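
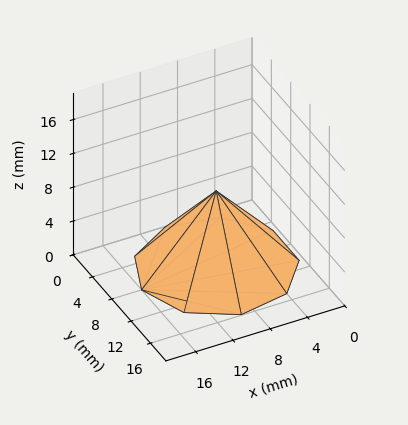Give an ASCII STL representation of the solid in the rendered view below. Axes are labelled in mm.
Reading the render: the shape is a regular 9-sided pyramid, base circumscribed radius ≈ 8 mm, apex at z ≈ 9 mm (dimensions read to the nearest mm from the axis ticks). For the STL, each face is triangulated and given an outward normal.

solid part
  facet normal 0.0000 0.0000 -1.0000
    outer loop
      vertex 9.4 15.9 0.0
      vertex 14.1 13.1 0.0
      vertex 16.0 8.0 0.0
    endloop
  endfacet
  facet normal 0.0000 0.0000 -1.0000
    outer loop
      vertex 4.0 14.9 0.0
      vertex 9.4 15.9 0.0
      vertex 16.0 8.0 0.0
    endloop
  endfacet
  facet normal 0.0000 0.0000 -1.0000
    outer loop
      vertex 0.5 10.7 0.0
      vertex 4.0 14.9 0.0
      vertex 16.0 8.0 0.0
    endloop
  endfacet
  facet normal 0.0000 0.0000 -1.0000
    outer loop
      vertex 0.5 5.3 0.0
      vertex 0.5 10.7 0.0
      vertex 16.0 8.0 0.0
    endloop
  endfacet
  facet normal 0.0000 0.0000 -1.0000
    outer loop
      vertex 4.0 1.1 0.0
      vertex 0.5 5.3 0.0
      vertex 16.0 8.0 0.0
    endloop
  endfacet
  facet normal 0.0000 0.0000 -1.0000
    outer loop
      vertex 9.4 0.1 0.0
      vertex 4.0 1.1 0.0
      vertex 16.0 8.0 0.0
    endloop
  endfacet
  facet normal 0.0000 0.0000 -1.0000
    outer loop
      vertex 14.1 2.9 0.0
      vertex 9.4 0.1 0.0
      vertex 16.0 8.0 0.0
    endloop
  endfacet
  facet normal 0.7200 0.2682 0.6400
    outer loop
      vertex 16.0 8.0 0.0
      vertex 14.1 13.1 0.0
      vertex 8.0 8.0 9.0
    endloop
  endfacet
  facet normal 0.3931 0.6599 0.6404
    outer loop
      vertex 14.1 13.1 0.0
      vertex 9.4 15.9 0.0
      vertex 8.0 8.0 9.0
    endloop
  endfacet
  facet normal -0.1398 0.7548 0.6408
    outer loop
      vertex 9.4 15.9 0.0
      vertex 4.0 14.9 0.0
      vertex 8.0 8.0 9.0
    endloop
  endfacet
  facet normal -0.5905 0.4921 0.6397
    outer loop
      vertex 4.0 14.9 0.0
      vertex 0.5 10.7 0.0
      vertex 8.0 8.0 9.0
    endloop
  endfacet
  facet normal -0.7682 0.0000 0.6402
    outer loop
      vertex 0.5 10.7 0.0
      vertex 0.5 5.3 0.0
      vertex 8.0 8.0 9.0
    endloop
  endfacet
  facet normal -0.5905 -0.4921 0.6397
    outer loop
      vertex 0.5 5.3 0.0
      vertex 4.0 1.1 0.0
      vertex 8.0 8.0 9.0
    endloop
  endfacet
  facet normal -0.1398 -0.7548 0.6408
    outer loop
      vertex 4.0 1.1 0.0
      vertex 9.4 0.1 0.0
      vertex 8.0 8.0 9.0
    endloop
  endfacet
  facet normal 0.3931 -0.6599 0.6404
    outer loop
      vertex 9.4 0.1 0.0
      vertex 14.1 2.9 0.0
      vertex 8.0 8.0 9.0
    endloop
  endfacet
  facet normal 0.7200 -0.2682 0.6400
    outer loop
      vertex 14.1 2.9 0.0
      vertex 16.0 8.0 0.0
      vertex 8.0 8.0 9.0
    endloop
  endfacet
endsolid part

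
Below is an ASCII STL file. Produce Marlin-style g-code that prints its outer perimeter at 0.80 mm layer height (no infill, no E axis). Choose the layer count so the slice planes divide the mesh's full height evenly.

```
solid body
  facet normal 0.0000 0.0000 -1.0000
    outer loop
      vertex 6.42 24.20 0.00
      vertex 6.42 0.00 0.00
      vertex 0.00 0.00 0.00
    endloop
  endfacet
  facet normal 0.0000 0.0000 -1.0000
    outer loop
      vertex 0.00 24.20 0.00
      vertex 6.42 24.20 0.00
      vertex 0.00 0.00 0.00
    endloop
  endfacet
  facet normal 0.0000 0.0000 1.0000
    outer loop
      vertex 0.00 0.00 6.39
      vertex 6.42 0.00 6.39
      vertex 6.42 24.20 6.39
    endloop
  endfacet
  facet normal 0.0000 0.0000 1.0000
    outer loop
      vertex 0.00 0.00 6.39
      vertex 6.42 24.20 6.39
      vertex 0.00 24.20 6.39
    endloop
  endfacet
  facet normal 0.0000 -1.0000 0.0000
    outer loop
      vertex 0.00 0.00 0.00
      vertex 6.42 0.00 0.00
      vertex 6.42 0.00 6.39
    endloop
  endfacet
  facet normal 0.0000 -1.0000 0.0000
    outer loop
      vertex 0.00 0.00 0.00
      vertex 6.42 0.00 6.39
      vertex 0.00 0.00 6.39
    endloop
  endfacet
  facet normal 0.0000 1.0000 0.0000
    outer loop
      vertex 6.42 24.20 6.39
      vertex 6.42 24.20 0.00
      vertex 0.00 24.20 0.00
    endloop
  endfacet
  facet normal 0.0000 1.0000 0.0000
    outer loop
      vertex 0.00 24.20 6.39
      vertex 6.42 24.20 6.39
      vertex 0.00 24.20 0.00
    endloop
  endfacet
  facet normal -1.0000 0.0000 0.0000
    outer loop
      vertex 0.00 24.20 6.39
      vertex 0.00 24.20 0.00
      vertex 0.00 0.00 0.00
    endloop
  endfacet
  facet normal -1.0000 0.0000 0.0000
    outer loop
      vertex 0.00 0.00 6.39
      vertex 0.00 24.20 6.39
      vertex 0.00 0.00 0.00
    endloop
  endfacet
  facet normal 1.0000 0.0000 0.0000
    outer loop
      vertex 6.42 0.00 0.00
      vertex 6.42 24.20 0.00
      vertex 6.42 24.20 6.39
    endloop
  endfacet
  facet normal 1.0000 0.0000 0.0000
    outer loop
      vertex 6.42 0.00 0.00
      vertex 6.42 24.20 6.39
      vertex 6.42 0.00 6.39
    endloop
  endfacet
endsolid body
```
; perimeter-only toolpath
G21 ; units = mm
G90 ; absolute positioning
G28 ; home
; layer 1
G0 Z0.80
G0 X0.00 Y0.00
G1 X6.42 Y0.00
G1 X6.42 Y24.20
G1 X0.00 Y24.20
G1 X0.00 Y0.00
; layer 2
G0 Z1.60
G0 X0.00 Y0.00
G1 X6.42 Y0.00
G1 X6.42 Y24.20
G1 X0.00 Y24.20
G1 X0.00 Y0.00
; layer 3
G0 Z2.40
G0 X0.00 Y0.00
G1 X6.42 Y0.00
G1 X6.42 Y24.20
G1 X0.00 Y24.20
G1 X0.00 Y0.00
; layer 4
G0 Z3.19
G0 X0.00 Y0.00
G1 X6.42 Y0.00
G1 X6.42 Y24.20
G1 X0.00 Y24.20
G1 X0.00 Y0.00
; layer 5
G0 Z3.99
G0 X0.00 Y0.00
G1 X6.42 Y0.00
G1 X6.42 Y24.20
G1 X0.00 Y24.20
G1 X0.00 Y0.00
; layer 6
G0 Z4.79
G0 X0.00 Y0.00
G1 X6.42 Y0.00
G1 X6.42 Y24.20
G1 X0.00 Y24.20
G1 X0.00 Y0.00
; layer 7
G0 Z5.59
G0 X0.00 Y0.00
G1 X6.42 Y0.00
G1 X6.42 Y24.20
G1 X0.00 Y24.20
G1 X0.00 Y0.00
; layer 8
G0 Z6.39
G0 X0.00 Y0.00
G1 X6.42 Y0.00
G1 X6.42 Y24.20
G1 X0.00 Y24.20
G1 X0.00 Y0.00
M2 ; end

The solid is a rectangular box, roughly 6.42 × 24.2 mm footprint and 6.39 mm tall. Slicing at Δz = 0.80 mm — 8 equal slices spanning the solid's height, so layer i sits at z = i·h/8 — gives 8 non-empty perimeters. Each is a 4-segment closed polygon; G0 lifts to the layer z and rapids to the start vertex, then G1 traces the edges.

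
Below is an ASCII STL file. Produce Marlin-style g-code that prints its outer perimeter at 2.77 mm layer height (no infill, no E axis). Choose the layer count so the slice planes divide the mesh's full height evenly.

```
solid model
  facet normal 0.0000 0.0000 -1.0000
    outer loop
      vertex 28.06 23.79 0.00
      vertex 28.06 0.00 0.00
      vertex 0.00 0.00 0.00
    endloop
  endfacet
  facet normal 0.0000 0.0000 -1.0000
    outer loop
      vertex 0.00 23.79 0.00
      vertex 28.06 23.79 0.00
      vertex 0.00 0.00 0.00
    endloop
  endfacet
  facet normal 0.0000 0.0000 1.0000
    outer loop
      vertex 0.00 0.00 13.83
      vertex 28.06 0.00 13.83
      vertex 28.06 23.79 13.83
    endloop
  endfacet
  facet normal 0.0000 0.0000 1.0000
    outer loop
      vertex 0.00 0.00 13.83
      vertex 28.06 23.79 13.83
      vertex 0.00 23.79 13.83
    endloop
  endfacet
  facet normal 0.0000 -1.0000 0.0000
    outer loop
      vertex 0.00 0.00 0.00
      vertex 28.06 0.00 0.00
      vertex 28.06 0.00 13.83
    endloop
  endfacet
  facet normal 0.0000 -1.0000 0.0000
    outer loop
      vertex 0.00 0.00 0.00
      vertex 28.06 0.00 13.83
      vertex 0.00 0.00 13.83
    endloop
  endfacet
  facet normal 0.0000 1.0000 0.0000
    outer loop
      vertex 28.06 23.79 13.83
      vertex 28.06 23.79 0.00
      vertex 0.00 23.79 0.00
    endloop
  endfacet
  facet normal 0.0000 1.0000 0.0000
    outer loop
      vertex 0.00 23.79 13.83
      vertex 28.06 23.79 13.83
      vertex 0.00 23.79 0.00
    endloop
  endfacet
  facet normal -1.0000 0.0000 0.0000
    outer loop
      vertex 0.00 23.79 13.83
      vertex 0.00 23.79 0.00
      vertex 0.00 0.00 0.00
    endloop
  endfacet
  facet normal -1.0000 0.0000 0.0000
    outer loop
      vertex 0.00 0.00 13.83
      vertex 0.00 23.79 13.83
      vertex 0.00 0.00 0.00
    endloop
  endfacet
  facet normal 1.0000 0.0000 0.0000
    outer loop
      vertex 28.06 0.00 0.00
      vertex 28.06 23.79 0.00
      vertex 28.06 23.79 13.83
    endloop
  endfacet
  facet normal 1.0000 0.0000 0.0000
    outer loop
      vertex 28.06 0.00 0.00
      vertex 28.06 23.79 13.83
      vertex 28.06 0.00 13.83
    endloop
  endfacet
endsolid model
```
; perimeter-only toolpath
G21 ; units = mm
G90 ; absolute positioning
G28 ; home
; layer 1
G0 Z2.77
G0 X0.00 Y0.00
G1 X28.06 Y0.00
G1 X28.06 Y23.79
G1 X0.00 Y23.79
G1 X0.00 Y0.00
; layer 2
G0 Z5.53
G0 X0.00 Y0.00
G1 X28.06 Y0.00
G1 X28.06 Y23.79
G1 X0.00 Y23.79
G1 X0.00 Y0.00
; layer 3
G0 Z8.30
G0 X0.00 Y0.00
G1 X28.06 Y0.00
G1 X28.06 Y23.79
G1 X0.00 Y23.79
G1 X0.00 Y0.00
; layer 4
G0 Z11.06
G0 X0.00 Y0.00
G1 X28.06 Y0.00
G1 X28.06 Y23.79
G1 X0.00 Y23.79
G1 X0.00 Y0.00
; layer 5
G0 Z13.83
G0 X0.00 Y0.00
G1 X28.06 Y0.00
G1 X28.06 Y23.79
G1 X0.00 Y23.79
G1 X0.00 Y0.00
M2 ; end

The solid is a rectangular box, roughly 28.1 × 23.8 mm footprint and 13.8 mm tall. Slicing at Δz = 2.77 mm — 5 equal slices spanning the solid's height, so layer i sits at z = i·h/5 — gives 5 non-empty perimeters. Each is a 4-segment closed polygon; G0 lifts to the layer z and rapids to the start vertex, then G1 traces the edges.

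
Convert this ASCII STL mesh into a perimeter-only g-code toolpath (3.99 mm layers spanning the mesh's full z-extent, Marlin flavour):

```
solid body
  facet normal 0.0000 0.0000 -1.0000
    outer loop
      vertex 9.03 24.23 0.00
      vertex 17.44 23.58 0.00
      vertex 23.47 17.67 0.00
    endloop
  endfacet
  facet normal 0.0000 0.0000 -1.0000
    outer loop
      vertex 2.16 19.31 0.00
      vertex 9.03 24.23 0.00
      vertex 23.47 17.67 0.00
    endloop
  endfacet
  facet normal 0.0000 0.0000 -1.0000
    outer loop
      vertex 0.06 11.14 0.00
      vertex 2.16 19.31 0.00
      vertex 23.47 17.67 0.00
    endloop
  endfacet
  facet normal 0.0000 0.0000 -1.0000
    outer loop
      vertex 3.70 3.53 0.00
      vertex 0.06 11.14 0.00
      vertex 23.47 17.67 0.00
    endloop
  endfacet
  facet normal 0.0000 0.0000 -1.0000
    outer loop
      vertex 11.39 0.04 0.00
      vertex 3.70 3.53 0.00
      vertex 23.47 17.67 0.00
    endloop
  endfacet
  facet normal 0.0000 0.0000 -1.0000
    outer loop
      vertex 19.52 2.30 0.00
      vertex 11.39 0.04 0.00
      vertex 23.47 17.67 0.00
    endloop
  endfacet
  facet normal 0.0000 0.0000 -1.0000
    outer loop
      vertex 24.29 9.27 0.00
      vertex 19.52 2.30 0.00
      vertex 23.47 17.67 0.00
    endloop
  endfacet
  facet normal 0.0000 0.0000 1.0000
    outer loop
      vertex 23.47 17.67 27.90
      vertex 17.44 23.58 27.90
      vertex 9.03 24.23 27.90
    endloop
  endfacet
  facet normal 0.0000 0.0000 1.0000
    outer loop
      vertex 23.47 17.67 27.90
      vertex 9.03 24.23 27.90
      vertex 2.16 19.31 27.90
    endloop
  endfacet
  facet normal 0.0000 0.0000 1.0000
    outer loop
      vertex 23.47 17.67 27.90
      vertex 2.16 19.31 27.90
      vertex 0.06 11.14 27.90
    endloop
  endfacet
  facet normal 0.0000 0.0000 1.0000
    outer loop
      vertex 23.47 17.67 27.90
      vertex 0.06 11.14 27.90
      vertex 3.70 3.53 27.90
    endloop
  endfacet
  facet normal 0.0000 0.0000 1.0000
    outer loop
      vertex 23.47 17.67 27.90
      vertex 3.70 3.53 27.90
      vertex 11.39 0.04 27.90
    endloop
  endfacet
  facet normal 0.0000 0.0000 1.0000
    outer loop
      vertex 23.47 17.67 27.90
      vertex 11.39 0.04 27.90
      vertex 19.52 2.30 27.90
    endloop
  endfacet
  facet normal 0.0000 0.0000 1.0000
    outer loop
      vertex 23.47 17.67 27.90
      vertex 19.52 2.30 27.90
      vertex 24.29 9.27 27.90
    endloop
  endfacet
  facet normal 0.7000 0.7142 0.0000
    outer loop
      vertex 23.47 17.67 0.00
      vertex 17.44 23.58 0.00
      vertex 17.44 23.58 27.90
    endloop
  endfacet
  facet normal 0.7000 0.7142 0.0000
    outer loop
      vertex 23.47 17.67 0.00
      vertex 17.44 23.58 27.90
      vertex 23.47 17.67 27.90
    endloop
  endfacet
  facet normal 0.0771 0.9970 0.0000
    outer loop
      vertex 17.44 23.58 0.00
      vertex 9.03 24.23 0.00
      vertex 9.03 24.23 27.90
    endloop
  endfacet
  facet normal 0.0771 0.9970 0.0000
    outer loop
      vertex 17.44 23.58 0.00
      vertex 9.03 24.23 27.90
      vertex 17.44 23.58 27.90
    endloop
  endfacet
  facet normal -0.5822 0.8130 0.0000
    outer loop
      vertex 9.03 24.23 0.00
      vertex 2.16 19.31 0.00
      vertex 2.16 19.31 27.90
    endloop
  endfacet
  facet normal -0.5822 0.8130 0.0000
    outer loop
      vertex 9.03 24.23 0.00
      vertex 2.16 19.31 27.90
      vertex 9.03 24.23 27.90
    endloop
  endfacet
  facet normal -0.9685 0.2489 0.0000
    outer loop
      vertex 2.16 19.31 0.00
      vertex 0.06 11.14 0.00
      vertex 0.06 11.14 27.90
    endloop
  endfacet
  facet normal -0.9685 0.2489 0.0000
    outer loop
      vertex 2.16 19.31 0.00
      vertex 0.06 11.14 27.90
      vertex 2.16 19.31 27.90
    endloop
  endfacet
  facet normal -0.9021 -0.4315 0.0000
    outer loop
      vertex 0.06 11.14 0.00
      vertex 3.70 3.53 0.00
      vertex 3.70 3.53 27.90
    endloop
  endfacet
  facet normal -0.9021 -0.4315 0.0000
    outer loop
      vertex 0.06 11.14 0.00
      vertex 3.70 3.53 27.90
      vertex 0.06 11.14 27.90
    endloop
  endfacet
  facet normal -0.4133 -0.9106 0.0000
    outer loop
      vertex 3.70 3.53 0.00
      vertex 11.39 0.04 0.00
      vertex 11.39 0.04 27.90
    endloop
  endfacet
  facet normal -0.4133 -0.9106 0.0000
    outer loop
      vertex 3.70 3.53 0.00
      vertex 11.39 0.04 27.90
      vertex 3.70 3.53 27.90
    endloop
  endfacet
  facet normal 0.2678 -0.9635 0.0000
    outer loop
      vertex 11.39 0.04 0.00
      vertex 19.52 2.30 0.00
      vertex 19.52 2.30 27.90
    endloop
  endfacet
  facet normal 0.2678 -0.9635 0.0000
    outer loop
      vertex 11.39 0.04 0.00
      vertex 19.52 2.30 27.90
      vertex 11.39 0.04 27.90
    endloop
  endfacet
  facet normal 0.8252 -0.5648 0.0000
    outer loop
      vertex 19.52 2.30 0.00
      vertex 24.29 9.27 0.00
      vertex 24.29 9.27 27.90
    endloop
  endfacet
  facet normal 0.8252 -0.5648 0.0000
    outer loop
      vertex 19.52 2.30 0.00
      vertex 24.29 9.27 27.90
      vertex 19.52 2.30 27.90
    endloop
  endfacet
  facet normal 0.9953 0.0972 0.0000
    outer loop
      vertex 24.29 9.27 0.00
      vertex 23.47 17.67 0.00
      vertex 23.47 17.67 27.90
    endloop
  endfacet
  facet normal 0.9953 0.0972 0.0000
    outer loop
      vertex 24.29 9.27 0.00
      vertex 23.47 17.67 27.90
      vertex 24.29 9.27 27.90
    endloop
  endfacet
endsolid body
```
; perimeter-only toolpath
G21 ; units = mm
G90 ; absolute positioning
G28 ; home
; layer 1
G0 Z3.99
G0 X23.47 Y17.67
G1 X17.44 Y23.58
G1 X9.03 Y24.23
G1 X2.16 Y19.31
G1 X0.06 Y11.14
G1 X3.70 Y3.53
G1 X11.39 Y0.04
G1 X19.52 Y2.30
G1 X24.29 Y9.27
G1 X23.47 Y17.67
; layer 2
G0 Z7.97
G0 X23.47 Y17.67
G1 X17.44 Y23.58
G1 X9.03 Y24.23
G1 X2.16 Y19.31
G1 X0.06 Y11.14
G1 X3.70 Y3.53
G1 X11.39 Y0.04
G1 X19.52 Y2.30
G1 X24.29 Y9.27
G1 X23.47 Y17.67
; layer 3
G0 Z11.96
G0 X23.47 Y17.67
G1 X17.44 Y23.58
G1 X9.03 Y24.23
G1 X2.16 Y19.31
G1 X0.06 Y11.14
G1 X3.70 Y3.53
G1 X11.39 Y0.04
G1 X19.52 Y2.30
G1 X24.29 Y9.27
G1 X23.47 Y17.67
; layer 4
G0 Z15.94
G0 X23.47 Y17.67
G1 X17.44 Y23.58
G1 X9.03 Y24.23
G1 X2.16 Y19.31
G1 X0.06 Y11.14
G1 X3.70 Y3.53
G1 X11.39 Y0.04
G1 X19.52 Y2.30
G1 X24.29 Y9.27
G1 X23.47 Y17.67
; layer 5
G0 Z19.93
G0 X23.47 Y17.67
G1 X17.44 Y23.58
G1 X9.03 Y24.23
G1 X2.16 Y19.31
G1 X0.06 Y11.14
G1 X3.70 Y3.53
G1 X11.39 Y0.04
G1 X19.52 Y2.30
G1 X24.29 Y9.27
G1 X23.47 Y17.67
; layer 6
G0 Z23.91
G0 X23.47 Y17.67
G1 X17.44 Y23.58
G1 X9.03 Y24.23
G1 X2.16 Y19.31
G1 X0.06 Y11.14
G1 X3.70 Y3.53
G1 X11.39 Y0.04
G1 X19.52 Y2.30
G1 X24.29 Y9.27
G1 X23.47 Y17.67
; layer 7
G0 Z27.90
G0 X23.47 Y17.67
G1 X17.44 Y23.58
G1 X9.03 Y24.23
G1 X2.16 Y19.31
G1 X0.06 Y11.14
G1 X3.70 Y3.53
G1 X11.39 Y0.04
G1 X19.52 Y2.30
G1 X24.29 Y9.27
G1 X23.47 Y17.67
M2 ; end

The solid is a regular 9-sided prism (a cylinder approximated with 9 flat sides), circumscribed radius ≈ 12.3 mm, height ≈ 27.9 mm. Slicing at Δz = 3.99 mm — 7 equal slices spanning the solid's height, so layer i sits at z = i·h/7 — gives 7 non-empty perimeters. Each is a 9-segment closed polygon; G0 lifts to the layer z and rapids to the start vertex, then G1 traces the edges.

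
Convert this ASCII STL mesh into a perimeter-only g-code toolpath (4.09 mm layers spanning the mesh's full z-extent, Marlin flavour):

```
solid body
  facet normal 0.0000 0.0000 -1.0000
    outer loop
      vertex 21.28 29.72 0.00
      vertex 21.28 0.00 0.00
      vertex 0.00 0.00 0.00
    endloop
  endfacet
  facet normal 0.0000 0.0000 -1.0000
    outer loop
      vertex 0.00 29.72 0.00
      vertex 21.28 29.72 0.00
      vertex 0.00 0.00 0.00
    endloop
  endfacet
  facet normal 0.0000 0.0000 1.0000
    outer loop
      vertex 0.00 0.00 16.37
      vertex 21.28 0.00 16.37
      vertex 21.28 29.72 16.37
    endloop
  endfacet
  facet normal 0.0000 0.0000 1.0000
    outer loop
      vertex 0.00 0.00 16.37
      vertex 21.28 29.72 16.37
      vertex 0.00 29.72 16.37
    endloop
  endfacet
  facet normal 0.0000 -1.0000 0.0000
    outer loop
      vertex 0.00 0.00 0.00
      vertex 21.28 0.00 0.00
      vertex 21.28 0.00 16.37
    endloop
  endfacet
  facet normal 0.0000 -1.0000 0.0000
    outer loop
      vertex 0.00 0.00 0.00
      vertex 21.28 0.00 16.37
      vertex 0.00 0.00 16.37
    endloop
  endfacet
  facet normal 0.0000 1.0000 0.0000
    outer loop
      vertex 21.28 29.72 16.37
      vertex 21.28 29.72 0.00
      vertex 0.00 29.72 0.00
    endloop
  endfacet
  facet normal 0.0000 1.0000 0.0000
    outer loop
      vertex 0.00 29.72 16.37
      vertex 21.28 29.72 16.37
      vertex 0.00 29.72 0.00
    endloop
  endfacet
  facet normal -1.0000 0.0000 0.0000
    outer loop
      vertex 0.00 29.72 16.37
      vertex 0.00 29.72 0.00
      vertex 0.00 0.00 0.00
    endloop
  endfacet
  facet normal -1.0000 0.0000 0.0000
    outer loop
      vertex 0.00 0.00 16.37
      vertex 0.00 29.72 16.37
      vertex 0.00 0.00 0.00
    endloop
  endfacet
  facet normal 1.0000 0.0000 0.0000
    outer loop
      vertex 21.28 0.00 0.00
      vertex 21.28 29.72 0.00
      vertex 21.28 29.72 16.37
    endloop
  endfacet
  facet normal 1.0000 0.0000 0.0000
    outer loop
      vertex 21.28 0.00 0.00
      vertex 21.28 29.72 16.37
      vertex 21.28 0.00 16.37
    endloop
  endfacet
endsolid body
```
; perimeter-only toolpath
G21 ; units = mm
G90 ; absolute positioning
G28 ; home
; layer 1
G0 Z4.09
G0 X0.00 Y0.00
G1 X21.28 Y0.00
G1 X21.28 Y29.72
G1 X0.00 Y29.72
G1 X0.00 Y0.00
; layer 2
G0 Z8.19
G0 X0.00 Y0.00
G1 X21.28 Y0.00
G1 X21.28 Y29.72
G1 X0.00 Y29.72
G1 X0.00 Y0.00
; layer 3
G0 Z12.28
G0 X0.00 Y0.00
G1 X21.28 Y0.00
G1 X21.28 Y29.72
G1 X0.00 Y29.72
G1 X0.00 Y0.00
; layer 4
G0 Z16.37
G0 X0.00 Y0.00
G1 X21.28 Y0.00
G1 X21.28 Y29.72
G1 X0.00 Y29.72
G1 X0.00 Y0.00
M2 ; end

The solid is a rectangular box, roughly 21.3 × 29.7 mm footprint and 16.4 mm tall. Slicing at Δz = 4.09 mm — 4 equal slices spanning the solid's height, so layer i sits at z = i·h/4 — gives 4 non-empty perimeters. Each is a 4-segment closed polygon; G0 lifts to the layer z and rapids to the start vertex, then G1 traces the edges.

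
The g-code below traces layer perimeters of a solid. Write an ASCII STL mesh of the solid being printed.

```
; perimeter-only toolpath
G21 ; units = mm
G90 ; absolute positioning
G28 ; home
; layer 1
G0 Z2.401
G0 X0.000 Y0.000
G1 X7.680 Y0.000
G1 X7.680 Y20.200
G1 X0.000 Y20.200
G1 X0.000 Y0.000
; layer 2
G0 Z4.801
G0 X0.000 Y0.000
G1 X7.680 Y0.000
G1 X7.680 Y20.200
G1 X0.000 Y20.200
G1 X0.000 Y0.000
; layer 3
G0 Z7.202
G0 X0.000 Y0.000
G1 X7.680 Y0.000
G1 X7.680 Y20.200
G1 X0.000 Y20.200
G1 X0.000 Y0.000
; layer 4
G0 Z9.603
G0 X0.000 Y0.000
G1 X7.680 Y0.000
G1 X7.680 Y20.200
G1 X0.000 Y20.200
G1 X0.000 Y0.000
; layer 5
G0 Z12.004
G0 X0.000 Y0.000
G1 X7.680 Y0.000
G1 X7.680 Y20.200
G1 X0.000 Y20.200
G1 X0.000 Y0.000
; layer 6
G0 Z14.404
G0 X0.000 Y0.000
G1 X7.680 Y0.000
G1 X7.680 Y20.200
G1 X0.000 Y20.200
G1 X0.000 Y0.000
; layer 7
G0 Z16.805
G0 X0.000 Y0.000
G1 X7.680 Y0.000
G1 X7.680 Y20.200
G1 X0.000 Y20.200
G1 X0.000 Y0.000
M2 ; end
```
solid part
  facet normal 0.0000 0.0000 -1.0000
    outer loop
      vertex 7.680 20.200 0.000
      vertex 7.680 0.000 0.000
      vertex 0.000 0.000 0.000
    endloop
  endfacet
  facet normal 0.0000 0.0000 -1.0000
    outer loop
      vertex 0.000 20.200 0.000
      vertex 7.680 20.200 0.000
      vertex 0.000 0.000 0.000
    endloop
  endfacet
  facet normal 0.0000 0.0000 1.0000
    outer loop
      vertex 0.000 0.000 16.805
      vertex 7.680 0.000 16.805
      vertex 7.680 20.200 16.805
    endloop
  endfacet
  facet normal 0.0000 0.0000 1.0000
    outer loop
      vertex 0.000 0.000 16.805
      vertex 7.680 20.200 16.805
      vertex 0.000 20.200 16.805
    endloop
  endfacet
  facet normal 0.0000 -1.0000 0.0000
    outer loop
      vertex 0.000 0.000 0.000
      vertex 7.680 0.000 0.000
      vertex 7.680 0.000 16.805
    endloop
  endfacet
  facet normal 0.0000 -1.0000 0.0000
    outer loop
      vertex 0.000 0.000 0.000
      vertex 7.680 0.000 16.805
      vertex 0.000 0.000 16.805
    endloop
  endfacet
  facet normal 0.0000 1.0000 0.0000
    outer loop
      vertex 7.680 20.200 16.805
      vertex 7.680 20.200 0.000
      vertex 0.000 20.200 0.000
    endloop
  endfacet
  facet normal 0.0000 1.0000 0.0000
    outer loop
      vertex 0.000 20.200 16.805
      vertex 7.680 20.200 16.805
      vertex 0.000 20.200 0.000
    endloop
  endfacet
  facet normal -1.0000 0.0000 0.0000
    outer loop
      vertex 0.000 20.200 16.805
      vertex 0.000 20.200 0.000
      vertex 0.000 0.000 0.000
    endloop
  endfacet
  facet normal -1.0000 0.0000 0.0000
    outer loop
      vertex 0.000 0.000 16.805
      vertex 0.000 20.200 16.805
      vertex 0.000 0.000 0.000
    endloop
  endfacet
  facet normal 1.0000 0.0000 0.0000
    outer loop
      vertex 7.680 0.000 0.000
      vertex 7.680 20.200 0.000
      vertex 7.680 20.200 16.805
    endloop
  endfacet
  facet normal 1.0000 0.0000 0.0000
    outer loop
      vertex 7.680 0.000 0.000
      vertex 7.680 20.200 16.805
      vertex 7.680 0.000 16.805
    endloop
  endfacet
endsolid part

The G0 Z moves step by Δz≈2.401 mm. Every layer's G1 loop is the same polygon, so the solid is a straight extrusion of it from z=0 to z≈16.8. Closing with flat bottom and top caps and triangulating gives 12 facets — a rectangular box, roughly 7.68 × 20.2 mm footprint and 16.8 mm tall.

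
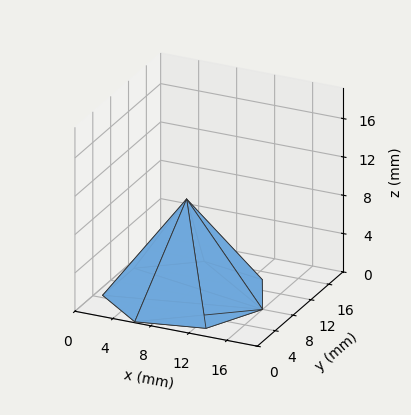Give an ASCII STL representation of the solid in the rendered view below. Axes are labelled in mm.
Reading the render: the shape is a regular 7-sided pyramid, base circumscribed radius ≈ 8 mm, apex at z ≈ 10 mm (dimensions read to the nearest mm from the axis ticks). For the STL, each face is triangulated and given an outward normal.

solid part
  facet normal 0.0000 0.0000 -1.0000
    outer loop
      vertex 6.2 15.8 0.0
      vertex 13.0 14.3 0.0
      vertex 16.0 8.0 0.0
    endloop
  endfacet
  facet normal 0.0000 0.0000 -1.0000
    outer loop
      vertex 0.8 11.5 0.0
      vertex 6.2 15.8 0.0
      vertex 16.0 8.0 0.0
    endloop
  endfacet
  facet normal 0.0000 0.0000 -1.0000
    outer loop
      vertex 0.8 4.5 0.0
      vertex 0.8 11.5 0.0
      vertex 16.0 8.0 0.0
    endloop
  endfacet
  facet normal 0.0000 0.0000 -1.0000
    outer loop
      vertex 6.2 0.2 0.0
      vertex 0.8 4.5 0.0
      vertex 16.0 8.0 0.0
    endloop
  endfacet
  facet normal 0.0000 0.0000 -1.0000
    outer loop
      vertex 13.0 1.7 0.0
      vertex 6.2 0.2 0.0
      vertex 16.0 8.0 0.0
    endloop
  endfacet
  facet normal 0.7319 0.3485 0.5855
    outer loop
      vertex 16.0 8.0 0.0
      vertex 13.0 14.3 0.0
      vertex 8.0 8.0 10.0
    endloop
  endfacet
  facet normal 0.1746 0.7914 0.5859
    outer loop
      vertex 13.0 14.3 0.0
      vertex 6.2 15.8 0.0
      vertex 8.0 8.0 10.0
    endloop
  endfacet
  facet normal -0.5050 0.6342 0.5855
    outer loop
      vertex 6.2 15.8 0.0
      vertex 0.8 11.5 0.0
      vertex 8.0 8.0 10.0
    endloop
  endfacet
  facet normal -0.8115 0.0000 0.5843
    outer loop
      vertex 0.8 11.5 0.0
      vertex 0.8 4.5 0.0
      vertex 8.0 8.0 10.0
    endloop
  endfacet
  facet normal -0.5050 -0.6342 0.5855
    outer loop
      vertex 0.8 4.5 0.0
      vertex 6.2 0.2 0.0
      vertex 8.0 8.0 10.0
    endloop
  endfacet
  facet normal 0.1746 -0.7914 0.5859
    outer loop
      vertex 6.2 0.2 0.0
      vertex 13.0 1.7 0.0
      vertex 8.0 8.0 10.0
    endloop
  endfacet
  facet normal 0.7319 -0.3485 0.5855
    outer loop
      vertex 13.0 1.7 0.0
      vertex 16.0 8.0 0.0
      vertex 8.0 8.0 10.0
    endloop
  endfacet
endsolid part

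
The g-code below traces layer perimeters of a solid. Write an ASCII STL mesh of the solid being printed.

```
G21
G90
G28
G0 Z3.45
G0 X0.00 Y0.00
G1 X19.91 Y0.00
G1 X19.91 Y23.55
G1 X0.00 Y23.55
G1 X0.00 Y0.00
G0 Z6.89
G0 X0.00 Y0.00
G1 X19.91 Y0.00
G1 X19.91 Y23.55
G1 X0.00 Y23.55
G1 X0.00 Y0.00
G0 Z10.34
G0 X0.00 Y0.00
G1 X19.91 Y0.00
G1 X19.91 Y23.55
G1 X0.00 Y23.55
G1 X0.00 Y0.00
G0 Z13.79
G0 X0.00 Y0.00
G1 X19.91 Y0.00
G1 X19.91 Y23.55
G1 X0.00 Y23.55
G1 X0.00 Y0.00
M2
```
solid part
  facet normal 0.0000 0.0000 -1.0000
    outer loop
      vertex 19.91 23.55 0.00
      vertex 19.91 0.00 0.00
      vertex 0.00 0.00 0.00
    endloop
  endfacet
  facet normal 0.0000 0.0000 -1.0000
    outer loop
      vertex 0.00 23.55 0.00
      vertex 19.91 23.55 0.00
      vertex 0.00 0.00 0.00
    endloop
  endfacet
  facet normal 0.0000 0.0000 1.0000
    outer loop
      vertex 0.00 0.00 13.79
      vertex 19.91 0.00 13.79
      vertex 19.91 23.55 13.79
    endloop
  endfacet
  facet normal 0.0000 0.0000 1.0000
    outer loop
      vertex 0.00 0.00 13.79
      vertex 19.91 23.55 13.79
      vertex 0.00 23.55 13.79
    endloop
  endfacet
  facet normal 0.0000 -1.0000 0.0000
    outer loop
      vertex 0.00 0.00 0.00
      vertex 19.91 0.00 0.00
      vertex 19.91 0.00 13.79
    endloop
  endfacet
  facet normal 0.0000 -1.0000 0.0000
    outer loop
      vertex 0.00 0.00 0.00
      vertex 19.91 0.00 13.79
      vertex 0.00 0.00 13.79
    endloop
  endfacet
  facet normal 0.0000 1.0000 0.0000
    outer loop
      vertex 19.91 23.55 13.79
      vertex 19.91 23.55 0.00
      vertex 0.00 23.55 0.00
    endloop
  endfacet
  facet normal 0.0000 1.0000 0.0000
    outer loop
      vertex 0.00 23.55 13.79
      vertex 19.91 23.55 13.79
      vertex 0.00 23.55 0.00
    endloop
  endfacet
  facet normal -1.0000 0.0000 0.0000
    outer loop
      vertex 0.00 23.55 13.79
      vertex 0.00 23.55 0.00
      vertex 0.00 0.00 0.00
    endloop
  endfacet
  facet normal -1.0000 0.0000 0.0000
    outer loop
      vertex 0.00 0.00 13.79
      vertex 0.00 23.55 13.79
      vertex 0.00 0.00 0.00
    endloop
  endfacet
  facet normal 1.0000 0.0000 0.0000
    outer loop
      vertex 19.91 0.00 0.00
      vertex 19.91 23.55 0.00
      vertex 19.91 23.55 13.79
    endloop
  endfacet
  facet normal 1.0000 0.0000 0.0000
    outer loop
      vertex 19.91 0.00 0.00
      vertex 19.91 23.55 13.79
      vertex 19.91 0.00 13.79
    endloop
  endfacet
endsolid part

The G0 Z moves step by Δz≈3.45 mm. Every layer's G1 loop is the same polygon, so the solid is a straight extrusion of it from z=0 to z≈13.8. Closing with flat bottom and top caps and triangulating gives 12 facets — a rectangular box, roughly 19.9 × 23.6 mm footprint and 13.8 mm tall.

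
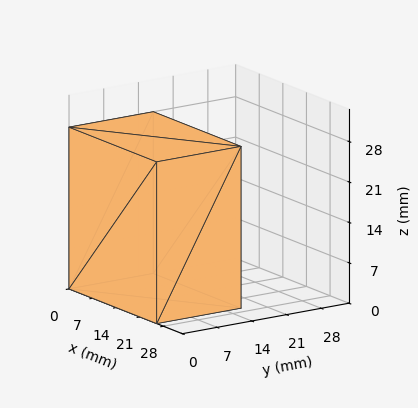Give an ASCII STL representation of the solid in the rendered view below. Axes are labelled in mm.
Reading the render: the shape is a rectangular box, roughly 26 × 17 mm footprint and 28 mm tall (dimensions read to the nearest mm from the axis ticks). For the STL, each face is triangulated and given an outward normal.

solid part
  facet normal 0.0000 0.0000 -1.0000
    outer loop
      vertex 26.0 17.0 0.0
      vertex 26.0 0.0 0.0
      vertex 0.0 0.0 0.0
    endloop
  endfacet
  facet normal 0.0000 0.0000 -1.0000
    outer loop
      vertex 0.0 17.0 0.0
      vertex 26.0 17.0 0.0
      vertex 0.0 0.0 0.0
    endloop
  endfacet
  facet normal 0.0000 0.0000 1.0000
    outer loop
      vertex 0.0 0.0 28.0
      vertex 26.0 0.0 28.0
      vertex 26.0 17.0 28.0
    endloop
  endfacet
  facet normal 0.0000 0.0000 1.0000
    outer loop
      vertex 0.0 0.0 28.0
      vertex 26.0 17.0 28.0
      vertex 0.0 17.0 28.0
    endloop
  endfacet
  facet normal 0.0000 -1.0000 0.0000
    outer loop
      vertex 0.0 0.0 0.0
      vertex 26.0 0.0 0.0
      vertex 26.0 0.0 28.0
    endloop
  endfacet
  facet normal 0.0000 -1.0000 0.0000
    outer loop
      vertex 0.0 0.0 0.0
      vertex 26.0 0.0 28.0
      vertex 0.0 0.0 28.0
    endloop
  endfacet
  facet normal 0.0000 1.0000 0.0000
    outer loop
      vertex 26.0 17.0 28.0
      vertex 26.0 17.0 0.0
      vertex 0.0 17.0 0.0
    endloop
  endfacet
  facet normal 0.0000 1.0000 0.0000
    outer loop
      vertex 0.0 17.0 28.0
      vertex 26.0 17.0 28.0
      vertex 0.0 17.0 0.0
    endloop
  endfacet
  facet normal -1.0000 0.0000 0.0000
    outer loop
      vertex 0.0 17.0 28.0
      vertex 0.0 17.0 0.0
      vertex 0.0 0.0 0.0
    endloop
  endfacet
  facet normal -1.0000 0.0000 0.0000
    outer loop
      vertex 0.0 0.0 28.0
      vertex 0.0 17.0 28.0
      vertex 0.0 0.0 0.0
    endloop
  endfacet
  facet normal 1.0000 0.0000 0.0000
    outer loop
      vertex 26.0 0.0 0.0
      vertex 26.0 17.0 0.0
      vertex 26.0 17.0 28.0
    endloop
  endfacet
  facet normal 1.0000 0.0000 0.0000
    outer loop
      vertex 26.0 0.0 0.0
      vertex 26.0 17.0 28.0
      vertex 26.0 0.0 28.0
    endloop
  endfacet
endsolid part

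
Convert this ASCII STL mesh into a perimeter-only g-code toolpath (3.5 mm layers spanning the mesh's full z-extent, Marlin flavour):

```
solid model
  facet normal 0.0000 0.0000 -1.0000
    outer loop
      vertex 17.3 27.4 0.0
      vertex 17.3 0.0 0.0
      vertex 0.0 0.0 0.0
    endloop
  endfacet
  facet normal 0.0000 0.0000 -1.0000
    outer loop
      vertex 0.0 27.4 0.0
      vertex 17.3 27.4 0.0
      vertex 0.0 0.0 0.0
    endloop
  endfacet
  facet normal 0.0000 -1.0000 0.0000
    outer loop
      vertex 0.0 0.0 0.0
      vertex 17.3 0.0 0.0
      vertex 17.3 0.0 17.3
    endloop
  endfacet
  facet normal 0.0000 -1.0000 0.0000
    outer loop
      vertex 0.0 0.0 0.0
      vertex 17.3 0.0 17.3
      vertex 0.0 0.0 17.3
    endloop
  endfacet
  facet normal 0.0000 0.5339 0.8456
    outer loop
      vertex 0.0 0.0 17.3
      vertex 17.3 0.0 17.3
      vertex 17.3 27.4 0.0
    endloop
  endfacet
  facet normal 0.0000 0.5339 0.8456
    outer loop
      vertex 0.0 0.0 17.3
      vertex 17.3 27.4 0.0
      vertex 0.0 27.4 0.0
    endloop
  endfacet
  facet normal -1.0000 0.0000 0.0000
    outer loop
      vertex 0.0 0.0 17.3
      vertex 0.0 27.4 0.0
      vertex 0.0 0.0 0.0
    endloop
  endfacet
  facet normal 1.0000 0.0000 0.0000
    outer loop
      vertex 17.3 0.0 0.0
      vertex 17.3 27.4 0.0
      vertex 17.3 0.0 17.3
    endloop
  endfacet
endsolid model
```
; perimeter-only toolpath
G21 ; units = mm
G90 ; absolute positioning
G28 ; home
; layer 1
G0 Z3.5
G0 X0.0 Y0.0
G1 X17.3 Y0.0
G1 X17.3 Y21.9
G1 X0.0 Y21.9
G1 X0.0 Y0.0
; layer 2
G0 Z6.9
G0 X0.0 Y0.0
G1 X17.3 Y0.0
G1 X17.3 Y16.4
G1 X0.0 Y16.4
G1 X0.0 Y0.0
; layer 3
G0 Z10.4
G0 X0.0 Y0.0
G1 X17.3 Y0.0
G1 X17.3 Y11.0
G1 X0.0 Y11.0
G1 X0.0 Y0.0
; layer 4
G0 Z13.8
G0 X0.0 Y0.0
G1 X17.3 Y0.0
G1 X17.3 Y5.5
G1 X0.0 Y5.5
G1 X0.0 Y0.0
M2 ; end

The solid is a wedge (ramp): 17.3 × 27.4 mm base, rising to 17.3 mm along the y=0 edge and sloping linearly to z=0 at y=27.4. Slicing at Δz = 3.5 mm — 5 equal slices spanning the solid's height, so layer i sits at z = i·h/5 — gives 4 non-empty perimeters. Each is a 4-segment closed polygon; G0 lifts to the layer z and rapids to the start vertex, then G1 traces the edges. The cross-section shrinks linearly with z (the slice at the apex is degenerate and omitted).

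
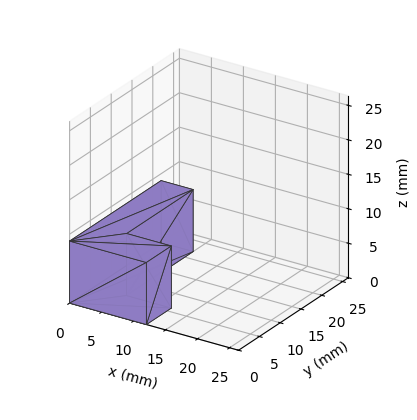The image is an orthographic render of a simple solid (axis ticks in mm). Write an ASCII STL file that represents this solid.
Reading the render: the shape is an L-shaped prism: outer 12 × 22 mm, arm thicknesses ≈ 6 mm (horizontal) and 5 mm (vertical), extruded 9 mm in z (dimensions read to the nearest mm from the axis ticks). For the STL, each face is triangulated and given an outward normal.

solid part
  facet normal 0.0000 0.0000 -1.0000
    outer loop
      vertex 12.000 6.000 0.000
      vertex 12.000 0.000 0.000
      vertex 0.000 0.000 0.000
    endloop
  endfacet
  facet normal 0.0000 0.0000 -1.0000
    outer loop
      vertex 5.000 6.000 0.000
      vertex 12.000 6.000 0.000
      vertex 0.000 0.000 0.000
    endloop
  endfacet
  facet normal 0.0000 0.0000 -1.0000
    outer loop
      vertex 5.000 22.000 0.000
      vertex 5.000 6.000 0.000
      vertex 0.000 0.000 0.000
    endloop
  endfacet
  facet normal 0.0000 0.0000 -1.0000
    outer loop
      vertex 0.000 22.000 0.000
      vertex 5.000 22.000 0.000
      vertex 0.000 0.000 0.000
    endloop
  endfacet
  facet normal 0.0000 0.0000 1.0000
    outer loop
      vertex 0.000 0.000 9.000
      vertex 12.000 0.000 9.000
      vertex 12.000 6.000 9.000
    endloop
  endfacet
  facet normal 0.0000 0.0000 1.0000
    outer loop
      vertex 0.000 0.000 9.000
      vertex 12.000 6.000 9.000
      vertex 5.000 6.000 9.000
    endloop
  endfacet
  facet normal 0.0000 0.0000 1.0000
    outer loop
      vertex 0.000 0.000 9.000
      vertex 5.000 6.000 9.000
      vertex 5.000 22.000 9.000
    endloop
  endfacet
  facet normal 0.0000 0.0000 1.0000
    outer loop
      vertex 0.000 0.000 9.000
      vertex 5.000 22.000 9.000
      vertex 0.000 22.000 9.000
    endloop
  endfacet
  facet normal 0.0000 -1.0000 0.0000
    outer loop
      vertex 0.000 0.000 0.000
      vertex 12.000 0.000 0.000
      vertex 12.000 0.000 9.000
    endloop
  endfacet
  facet normal 0.0000 -1.0000 0.0000
    outer loop
      vertex 0.000 0.000 0.000
      vertex 12.000 0.000 9.000
      vertex 0.000 0.000 9.000
    endloop
  endfacet
  facet normal 1.0000 0.0000 0.0000
    outer loop
      vertex 12.000 0.000 0.000
      vertex 12.000 6.000 0.000
      vertex 12.000 6.000 9.000
    endloop
  endfacet
  facet normal 1.0000 0.0000 0.0000
    outer loop
      vertex 12.000 0.000 0.000
      vertex 12.000 6.000 9.000
      vertex 12.000 0.000 9.000
    endloop
  endfacet
  facet normal 0.0000 1.0000 0.0000
    outer loop
      vertex 12.000 6.000 0.000
      vertex 5.000 6.000 0.000
      vertex 5.000 6.000 9.000
    endloop
  endfacet
  facet normal 0.0000 1.0000 0.0000
    outer loop
      vertex 12.000 6.000 0.000
      vertex 5.000 6.000 9.000
      vertex 12.000 6.000 9.000
    endloop
  endfacet
  facet normal 1.0000 0.0000 0.0000
    outer loop
      vertex 5.000 6.000 0.000
      vertex 5.000 22.000 0.000
      vertex 5.000 22.000 9.000
    endloop
  endfacet
  facet normal 1.0000 0.0000 0.0000
    outer loop
      vertex 5.000 6.000 0.000
      vertex 5.000 22.000 9.000
      vertex 5.000 6.000 9.000
    endloop
  endfacet
  facet normal 0.0000 1.0000 0.0000
    outer loop
      vertex 5.000 22.000 0.000
      vertex 0.000 22.000 0.000
      vertex 0.000 22.000 9.000
    endloop
  endfacet
  facet normal 0.0000 1.0000 0.0000
    outer loop
      vertex 5.000 22.000 0.000
      vertex 0.000 22.000 9.000
      vertex 5.000 22.000 9.000
    endloop
  endfacet
  facet normal -1.0000 0.0000 0.0000
    outer loop
      vertex 0.000 22.000 0.000
      vertex 0.000 0.000 0.000
      vertex 0.000 0.000 9.000
    endloop
  endfacet
  facet normal -1.0000 0.0000 0.0000
    outer loop
      vertex 0.000 22.000 0.000
      vertex 0.000 0.000 9.000
      vertex 0.000 22.000 9.000
    endloop
  endfacet
endsolid part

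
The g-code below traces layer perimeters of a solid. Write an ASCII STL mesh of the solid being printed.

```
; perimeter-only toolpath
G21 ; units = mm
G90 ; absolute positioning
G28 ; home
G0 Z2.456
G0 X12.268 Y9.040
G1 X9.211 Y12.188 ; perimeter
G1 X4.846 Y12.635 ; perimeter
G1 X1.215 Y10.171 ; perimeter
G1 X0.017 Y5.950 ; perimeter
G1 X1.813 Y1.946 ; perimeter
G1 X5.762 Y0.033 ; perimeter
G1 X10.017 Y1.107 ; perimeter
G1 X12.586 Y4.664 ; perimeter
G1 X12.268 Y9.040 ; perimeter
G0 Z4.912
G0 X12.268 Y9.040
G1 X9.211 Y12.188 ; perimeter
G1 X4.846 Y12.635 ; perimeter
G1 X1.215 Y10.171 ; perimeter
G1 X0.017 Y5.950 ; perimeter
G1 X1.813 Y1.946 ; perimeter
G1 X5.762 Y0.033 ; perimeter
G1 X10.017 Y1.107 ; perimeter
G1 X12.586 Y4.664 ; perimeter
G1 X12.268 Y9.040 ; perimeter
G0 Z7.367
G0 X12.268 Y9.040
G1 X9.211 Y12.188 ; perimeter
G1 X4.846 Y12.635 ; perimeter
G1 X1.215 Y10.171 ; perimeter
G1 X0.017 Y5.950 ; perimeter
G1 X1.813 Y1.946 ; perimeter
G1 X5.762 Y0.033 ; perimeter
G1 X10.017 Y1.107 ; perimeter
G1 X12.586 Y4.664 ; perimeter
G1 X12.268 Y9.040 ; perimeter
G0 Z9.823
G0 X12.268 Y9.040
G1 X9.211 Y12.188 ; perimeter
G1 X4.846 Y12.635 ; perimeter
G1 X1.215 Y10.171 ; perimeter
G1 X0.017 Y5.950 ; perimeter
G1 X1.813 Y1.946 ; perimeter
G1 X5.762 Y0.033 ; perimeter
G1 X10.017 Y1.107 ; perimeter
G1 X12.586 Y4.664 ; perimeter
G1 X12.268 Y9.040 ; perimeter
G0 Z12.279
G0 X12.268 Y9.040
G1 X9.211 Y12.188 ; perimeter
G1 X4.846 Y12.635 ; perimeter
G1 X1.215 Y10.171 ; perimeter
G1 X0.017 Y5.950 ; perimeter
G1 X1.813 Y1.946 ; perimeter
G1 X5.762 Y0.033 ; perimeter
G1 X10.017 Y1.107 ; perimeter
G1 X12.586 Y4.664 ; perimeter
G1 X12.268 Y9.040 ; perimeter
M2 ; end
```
solid part
  facet normal 0.0000 0.0000 -1.0000
    outer loop
      vertex 4.846 12.635 0.000
      vertex 9.211 12.188 0.000
      vertex 12.268 9.040 0.000
    endloop
  endfacet
  facet normal 0.0000 0.0000 -1.0000
    outer loop
      vertex 1.215 10.171 0.000
      vertex 4.846 12.635 0.000
      vertex 12.268 9.040 0.000
    endloop
  endfacet
  facet normal 0.0000 0.0000 -1.0000
    outer loop
      vertex 0.017 5.950 0.000
      vertex 1.215 10.171 0.000
      vertex 12.268 9.040 0.000
    endloop
  endfacet
  facet normal 0.0000 0.0000 -1.0000
    outer loop
      vertex 1.813 1.946 0.000
      vertex 0.017 5.950 0.000
      vertex 12.268 9.040 0.000
    endloop
  endfacet
  facet normal 0.0000 0.0000 -1.0000
    outer loop
      vertex 5.762 0.033 0.000
      vertex 1.813 1.946 0.000
      vertex 12.268 9.040 0.000
    endloop
  endfacet
  facet normal 0.0000 0.0000 -1.0000
    outer loop
      vertex 10.017 1.107 0.000
      vertex 5.762 0.033 0.000
      vertex 12.268 9.040 0.000
    endloop
  endfacet
  facet normal 0.0000 0.0000 -1.0000
    outer loop
      vertex 12.586 4.664 0.000
      vertex 10.017 1.107 0.000
      vertex 12.268 9.040 0.000
    endloop
  endfacet
  facet normal 0.0000 0.0000 1.0000
    outer loop
      vertex 12.268 9.040 12.279
      vertex 9.211 12.188 12.279
      vertex 4.846 12.635 12.279
    endloop
  endfacet
  facet normal 0.0000 0.0000 1.0000
    outer loop
      vertex 12.268 9.040 12.279
      vertex 4.846 12.635 12.279
      vertex 1.215 10.171 12.279
    endloop
  endfacet
  facet normal 0.0000 0.0000 1.0000
    outer loop
      vertex 12.268 9.040 12.279
      vertex 1.215 10.171 12.279
      vertex 0.017 5.950 12.279
    endloop
  endfacet
  facet normal 0.0000 0.0000 1.0000
    outer loop
      vertex 12.268 9.040 12.279
      vertex 0.017 5.950 12.279
      vertex 1.813 1.946 12.279
    endloop
  endfacet
  facet normal 0.0000 0.0000 1.0000
    outer loop
      vertex 12.268 9.040 12.279
      vertex 1.813 1.946 12.279
      vertex 5.762 0.033 12.279
    endloop
  endfacet
  facet normal 0.0000 0.0000 1.0000
    outer loop
      vertex 12.268 9.040 12.279
      vertex 5.762 0.033 12.279
      vertex 10.017 1.107 12.279
    endloop
  endfacet
  facet normal 0.0000 0.0000 1.0000
    outer loop
      vertex 12.268 9.040 12.279
      vertex 10.017 1.107 12.279
      vertex 12.586 4.664 12.279
    endloop
  endfacet
  facet normal 0.7174 0.6967 0.0000
    outer loop
      vertex 12.268 9.040 0.000
      vertex 9.211 12.188 0.000
      vertex 9.211 12.188 12.279
    endloop
  endfacet
  facet normal 0.7174 0.6967 0.0000
    outer loop
      vertex 12.268 9.040 0.000
      vertex 9.211 12.188 12.279
      vertex 12.268 9.040 12.279
    endloop
  endfacet
  facet normal 0.1019 0.9948 0.0000
    outer loop
      vertex 9.211 12.188 0.000
      vertex 4.846 12.635 0.000
      vertex 4.846 12.635 12.279
    endloop
  endfacet
  facet normal 0.1019 0.9948 0.0000
    outer loop
      vertex 9.211 12.188 0.000
      vertex 4.846 12.635 12.279
      vertex 9.211 12.188 12.279
    endloop
  endfacet
  facet normal -0.5615 0.8275 0.0000
    outer loop
      vertex 4.846 12.635 0.000
      vertex 1.215 10.171 0.000
      vertex 1.215 10.171 12.279
    endloop
  endfacet
  facet normal -0.5615 0.8275 0.0000
    outer loop
      vertex 4.846 12.635 0.000
      vertex 1.215 10.171 12.279
      vertex 4.846 12.635 12.279
    endloop
  endfacet
  facet normal -0.9620 0.2730 0.0000
    outer loop
      vertex 1.215 10.171 0.000
      vertex 0.017 5.950 0.000
      vertex 0.017 5.950 12.279
    endloop
  endfacet
  facet normal -0.9620 0.2730 0.0000
    outer loop
      vertex 1.215 10.171 0.000
      vertex 0.017 5.950 12.279
      vertex 1.215 10.171 12.279
    endloop
  endfacet
  facet normal -0.9124 -0.4093 0.0000
    outer loop
      vertex 0.017 5.950 0.000
      vertex 1.813 1.946 0.000
      vertex 1.813 1.946 12.279
    endloop
  endfacet
  facet normal -0.9124 -0.4093 0.0000
    outer loop
      vertex 0.017 5.950 0.000
      vertex 1.813 1.946 12.279
      vertex 0.017 5.950 12.279
    endloop
  endfacet
  facet normal -0.4360 -0.9000 0.0000
    outer loop
      vertex 1.813 1.946 0.000
      vertex 5.762 0.033 0.000
      vertex 5.762 0.033 12.279
    endloop
  endfacet
  facet normal -0.4360 -0.9000 0.0000
    outer loop
      vertex 1.813 1.946 0.000
      vertex 5.762 0.033 12.279
      vertex 1.813 1.946 12.279
    endloop
  endfacet
  facet normal 0.2447 -0.9696 0.0000
    outer loop
      vertex 5.762 0.033 0.000
      vertex 10.017 1.107 0.000
      vertex 10.017 1.107 12.279
    endloop
  endfacet
  facet normal 0.2447 -0.9696 0.0000
    outer loop
      vertex 5.762 0.033 0.000
      vertex 10.017 1.107 12.279
      vertex 5.762 0.033 12.279
    endloop
  endfacet
  facet normal 0.8107 -0.5855 0.0000
    outer loop
      vertex 10.017 1.107 0.000
      vertex 12.586 4.664 0.000
      vertex 12.586 4.664 12.279
    endloop
  endfacet
  facet normal 0.8107 -0.5855 0.0000
    outer loop
      vertex 10.017 1.107 0.000
      vertex 12.586 4.664 12.279
      vertex 10.017 1.107 12.279
    endloop
  endfacet
  facet normal 0.9974 0.0725 0.0000
    outer loop
      vertex 12.586 4.664 0.000
      vertex 12.268 9.040 0.000
      vertex 12.268 9.040 12.279
    endloop
  endfacet
  facet normal 0.9974 0.0725 0.0000
    outer loop
      vertex 12.586 4.664 0.000
      vertex 12.268 9.040 12.279
      vertex 12.586 4.664 12.279
    endloop
  endfacet
endsolid part

The G0 Z moves step by Δz≈2.456 mm. Every layer's G1 loop is the same polygon, so the solid is a straight extrusion of it from z=0 to z≈12.3. Closing with flat bottom and top caps and triangulating gives 32 facets — a regular 9-sided prism (a cylinder approximated with 9 flat sides), circumscribed radius ≈ 6.42 mm, height ≈ 12.3 mm.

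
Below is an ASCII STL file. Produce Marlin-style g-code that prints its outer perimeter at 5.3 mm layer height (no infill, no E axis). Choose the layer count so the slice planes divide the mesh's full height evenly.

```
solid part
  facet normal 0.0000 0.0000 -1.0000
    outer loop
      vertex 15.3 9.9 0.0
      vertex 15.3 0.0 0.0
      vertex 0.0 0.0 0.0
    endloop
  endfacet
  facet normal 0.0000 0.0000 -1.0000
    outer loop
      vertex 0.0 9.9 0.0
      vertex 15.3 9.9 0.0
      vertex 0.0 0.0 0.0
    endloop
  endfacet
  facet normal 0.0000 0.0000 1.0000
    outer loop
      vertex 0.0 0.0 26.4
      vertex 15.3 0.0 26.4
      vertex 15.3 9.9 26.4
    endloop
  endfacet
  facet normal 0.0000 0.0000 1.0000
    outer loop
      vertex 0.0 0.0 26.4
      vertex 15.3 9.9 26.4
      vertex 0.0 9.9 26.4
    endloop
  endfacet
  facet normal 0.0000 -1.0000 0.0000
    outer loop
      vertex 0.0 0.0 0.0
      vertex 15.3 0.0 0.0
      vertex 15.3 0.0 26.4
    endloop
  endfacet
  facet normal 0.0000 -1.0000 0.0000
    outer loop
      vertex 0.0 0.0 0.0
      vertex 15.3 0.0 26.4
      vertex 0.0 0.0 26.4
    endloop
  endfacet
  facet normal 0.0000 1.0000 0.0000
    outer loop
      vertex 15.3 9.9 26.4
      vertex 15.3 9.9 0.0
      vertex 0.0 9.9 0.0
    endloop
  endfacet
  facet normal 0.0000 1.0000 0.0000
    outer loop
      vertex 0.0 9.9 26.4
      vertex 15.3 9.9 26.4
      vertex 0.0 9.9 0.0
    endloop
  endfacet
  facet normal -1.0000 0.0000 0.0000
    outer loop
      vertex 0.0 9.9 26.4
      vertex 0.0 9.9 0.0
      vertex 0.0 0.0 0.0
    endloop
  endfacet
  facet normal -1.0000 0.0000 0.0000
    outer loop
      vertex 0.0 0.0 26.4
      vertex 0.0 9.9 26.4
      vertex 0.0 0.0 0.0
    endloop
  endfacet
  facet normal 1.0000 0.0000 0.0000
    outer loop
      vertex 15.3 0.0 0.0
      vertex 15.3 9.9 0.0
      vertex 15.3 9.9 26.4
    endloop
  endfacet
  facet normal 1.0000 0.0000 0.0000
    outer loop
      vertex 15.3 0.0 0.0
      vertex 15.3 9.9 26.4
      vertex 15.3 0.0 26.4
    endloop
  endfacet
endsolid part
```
; perimeter-only toolpath
G21 ; units = mm
G90 ; absolute positioning
G28 ; home
; layer 1
G0 Z5.3
G0 X0.0 Y0.0
G1 X15.3 Y0.0
G1 X15.3 Y9.9
G1 X0.0 Y9.9
G1 X0.0 Y0.0
; layer 2
G0 Z10.6
G0 X0.0 Y0.0
G1 X15.3 Y0.0
G1 X15.3 Y9.9
G1 X0.0 Y9.9
G1 X0.0 Y0.0
; layer 3
G0 Z15.8
G0 X0.0 Y0.0
G1 X15.3 Y0.0
G1 X15.3 Y9.9
G1 X0.0 Y9.9
G1 X0.0 Y0.0
; layer 4
G0 Z21.1
G0 X0.0 Y0.0
G1 X15.3 Y0.0
G1 X15.3 Y9.9
G1 X0.0 Y9.9
G1 X0.0 Y0.0
; layer 5
G0 Z26.4
G0 X0.0 Y0.0
G1 X15.3 Y0.0
G1 X15.3 Y9.9
G1 X0.0 Y9.9
G1 X0.0 Y0.0
M2 ; end

The solid is a rectangular box, roughly 15.3 × 9.9 mm footprint and 26.4 mm tall. Slicing at Δz = 5.3 mm — 5 equal slices spanning the solid's height, so layer i sits at z = i·h/5 — gives 5 non-empty perimeters. Each is a 4-segment closed polygon; G0 lifts to the layer z and rapids to the start vertex, then G1 traces the edges.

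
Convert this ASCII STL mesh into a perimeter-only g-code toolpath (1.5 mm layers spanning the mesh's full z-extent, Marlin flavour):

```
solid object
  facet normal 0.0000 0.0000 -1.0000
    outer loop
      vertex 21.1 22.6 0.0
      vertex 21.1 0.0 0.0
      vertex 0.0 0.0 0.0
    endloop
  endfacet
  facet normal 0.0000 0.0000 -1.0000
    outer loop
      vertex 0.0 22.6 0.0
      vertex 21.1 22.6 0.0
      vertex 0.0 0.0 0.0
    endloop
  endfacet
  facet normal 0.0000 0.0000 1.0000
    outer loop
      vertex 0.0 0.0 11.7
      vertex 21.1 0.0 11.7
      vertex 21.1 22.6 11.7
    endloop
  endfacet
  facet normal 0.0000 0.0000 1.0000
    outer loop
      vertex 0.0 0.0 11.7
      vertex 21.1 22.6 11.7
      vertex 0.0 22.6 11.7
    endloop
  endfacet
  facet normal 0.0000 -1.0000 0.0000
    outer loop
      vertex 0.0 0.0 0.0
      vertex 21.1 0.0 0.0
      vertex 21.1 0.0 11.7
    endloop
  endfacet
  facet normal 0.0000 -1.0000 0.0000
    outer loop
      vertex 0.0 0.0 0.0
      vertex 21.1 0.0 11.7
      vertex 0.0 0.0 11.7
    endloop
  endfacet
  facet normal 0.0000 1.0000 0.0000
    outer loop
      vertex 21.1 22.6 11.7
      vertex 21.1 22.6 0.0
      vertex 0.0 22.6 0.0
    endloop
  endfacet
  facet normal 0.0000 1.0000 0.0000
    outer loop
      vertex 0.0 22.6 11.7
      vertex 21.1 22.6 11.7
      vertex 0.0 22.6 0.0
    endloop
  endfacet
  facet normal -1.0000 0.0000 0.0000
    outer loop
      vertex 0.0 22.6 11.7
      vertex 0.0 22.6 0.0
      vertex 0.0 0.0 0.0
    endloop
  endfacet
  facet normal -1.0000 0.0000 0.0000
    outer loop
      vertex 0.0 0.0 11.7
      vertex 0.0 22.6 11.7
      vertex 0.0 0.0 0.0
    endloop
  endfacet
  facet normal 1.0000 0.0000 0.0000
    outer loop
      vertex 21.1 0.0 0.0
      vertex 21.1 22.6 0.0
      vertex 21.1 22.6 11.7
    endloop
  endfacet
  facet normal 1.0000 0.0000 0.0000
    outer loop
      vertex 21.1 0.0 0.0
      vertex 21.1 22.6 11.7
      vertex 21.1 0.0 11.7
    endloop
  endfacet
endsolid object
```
; perimeter-only toolpath
G21 ; units = mm
G90 ; absolute positioning
G28 ; home
; layer 1
G0 Z1.5
G0 X0.0 Y0.0
G1 X21.1 Y0.0
G1 X21.1 Y22.6
G1 X0.0 Y22.6
G1 X0.0 Y0.0
; layer 2
G0 Z2.9
G0 X0.0 Y0.0
G1 X21.1 Y0.0
G1 X21.1 Y22.6
G1 X0.0 Y22.6
G1 X0.0 Y0.0
; layer 3
G0 Z4.4
G0 X0.0 Y0.0
G1 X21.1 Y0.0
G1 X21.1 Y22.6
G1 X0.0 Y22.6
G1 X0.0 Y0.0
; layer 4
G0 Z5.8
G0 X0.0 Y0.0
G1 X21.1 Y0.0
G1 X21.1 Y22.6
G1 X0.0 Y22.6
G1 X0.0 Y0.0
; layer 5
G0 Z7.3
G0 X0.0 Y0.0
G1 X21.1 Y0.0
G1 X21.1 Y22.6
G1 X0.0 Y22.6
G1 X0.0 Y0.0
; layer 6
G0 Z8.8
G0 X0.0 Y0.0
G1 X21.1 Y0.0
G1 X21.1 Y22.6
G1 X0.0 Y22.6
G1 X0.0 Y0.0
; layer 7
G0 Z10.2
G0 X0.0 Y0.0
G1 X21.1 Y0.0
G1 X21.1 Y22.6
G1 X0.0 Y22.6
G1 X0.0 Y0.0
; layer 8
G0 Z11.7
G0 X0.0 Y0.0
G1 X21.1 Y0.0
G1 X21.1 Y22.6
G1 X0.0 Y22.6
G1 X0.0 Y0.0
M2 ; end

The solid is a rectangular box, roughly 21.1 × 22.6 mm footprint and 11.7 mm tall. Slicing at Δz = 1.5 mm — 8 equal slices spanning the solid's height, so layer i sits at z = i·h/8 — gives 8 non-empty perimeters. Each is a 4-segment closed polygon; G0 lifts to the layer z and rapids to the start vertex, then G1 traces the edges.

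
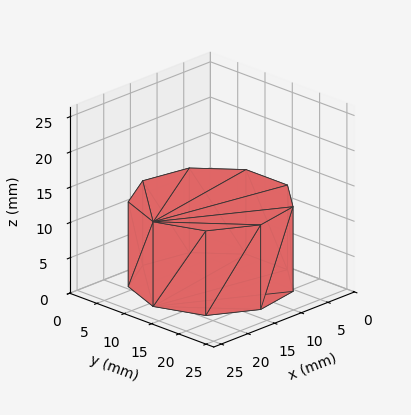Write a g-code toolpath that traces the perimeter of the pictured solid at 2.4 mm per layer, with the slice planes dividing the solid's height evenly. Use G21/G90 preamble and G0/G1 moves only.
Reading the render: the shape is a regular 9-sided prism (a cylinder approximated with 9 flat sides), circumscribed radius ≈ 11 mm, height ≈ 12 mm (dimensions read to the nearest mm from the axis ticks). For the g-code, the solid's height is divided into equal slices at the stated Δz and each level perimeter traced with G1 moves after a G0 lift.

; perimeter-only toolpath
G21 ; units = mm
G90 ; absolute positioning
G28 ; home
; layer 1
G0 Z2.4
G0 X22.0 Y11.0
G1 X19.4 Y18.1
G1 X12.9 Y21.8
G1 X5.5 Y20.5
G1 X0.7 Y14.8
G1 X0.7 Y7.2
G1 X5.5 Y1.5
G1 X12.9 Y0.2
G1 X19.4 Y3.9
G1 X22.0 Y11.0
; layer 2
G0 Z4.8
G0 X22.0 Y11.0
G1 X19.4 Y18.1
G1 X12.9 Y21.8
G1 X5.5 Y20.5
G1 X0.7 Y14.8
G1 X0.7 Y7.2
G1 X5.5 Y1.5
G1 X12.9 Y0.2
G1 X19.4 Y3.9
G1 X22.0 Y11.0
; layer 3
G0 Z7.2
G0 X22.0 Y11.0
G1 X19.4 Y18.1
G1 X12.9 Y21.8
G1 X5.5 Y20.5
G1 X0.7 Y14.8
G1 X0.7 Y7.2
G1 X5.5 Y1.5
G1 X12.9 Y0.2
G1 X19.4 Y3.9
G1 X22.0 Y11.0
; layer 4
G0 Z9.6
G0 X22.0 Y11.0
G1 X19.4 Y18.1
G1 X12.9 Y21.8
G1 X5.5 Y20.5
G1 X0.7 Y14.8
G1 X0.7 Y7.2
G1 X5.5 Y1.5
G1 X12.9 Y0.2
G1 X19.4 Y3.9
G1 X22.0 Y11.0
; layer 5
G0 Z12.0
G0 X22.0 Y11.0
G1 X19.4 Y18.1
G1 X12.9 Y21.8
G1 X5.5 Y20.5
G1 X0.7 Y14.8
G1 X0.7 Y7.2
G1 X5.5 Y1.5
G1 X12.9 Y0.2
G1 X19.4 Y3.9
G1 X22.0 Y11.0
M2 ; end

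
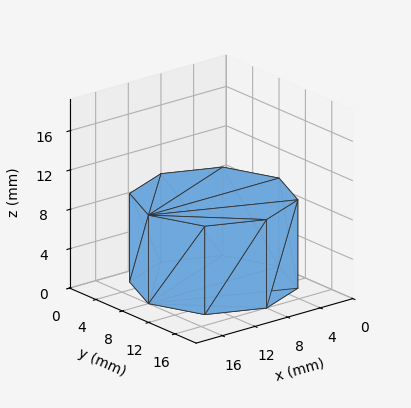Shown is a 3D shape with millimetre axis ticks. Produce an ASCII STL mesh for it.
Reading the render: the shape is a regular 8-sided prism (a cylinder approximated with 8 flat sides), circumscribed radius ≈ 8 mm, height ≈ 9 mm (dimensions read to the nearest mm from the axis ticks). For the STL, each face is triangulated and given an outward normal.

solid part
  facet normal 0.0000 0.0000 -1.0000
    outer loop
      vertex 8.0 16.0 0.0
      vertex 13.7 13.7 0.0
      vertex 16.0 8.0 0.0
    endloop
  endfacet
  facet normal 0.0000 0.0000 -1.0000
    outer loop
      vertex 2.3 13.7 0.0
      vertex 8.0 16.0 0.0
      vertex 16.0 8.0 0.0
    endloop
  endfacet
  facet normal 0.0000 0.0000 -1.0000
    outer loop
      vertex 0.0 8.0 0.0
      vertex 2.3 13.7 0.0
      vertex 16.0 8.0 0.0
    endloop
  endfacet
  facet normal 0.0000 0.0000 -1.0000
    outer loop
      vertex 2.3 2.3 0.0
      vertex 0.0 8.0 0.0
      vertex 16.0 8.0 0.0
    endloop
  endfacet
  facet normal 0.0000 0.0000 -1.0000
    outer loop
      vertex 8.0 0.0 0.0
      vertex 2.3 2.3 0.0
      vertex 16.0 8.0 0.0
    endloop
  endfacet
  facet normal 0.0000 0.0000 -1.0000
    outer loop
      vertex 13.7 2.3 0.0
      vertex 8.0 0.0 0.0
      vertex 16.0 8.0 0.0
    endloop
  endfacet
  facet normal 0.0000 0.0000 1.0000
    outer loop
      vertex 16.0 8.0 9.0
      vertex 13.7 13.7 9.0
      vertex 8.0 16.0 9.0
    endloop
  endfacet
  facet normal 0.0000 0.0000 1.0000
    outer loop
      vertex 16.0 8.0 9.0
      vertex 8.0 16.0 9.0
      vertex 2.3 13.7 9.0
    endloop
  endfacet
  facet normal 0.0000 0.0000 1.0000
    outer loop
      vertex 16.0 8.0 9.0
      vertex 2.3 13.7 9.0
      vertex 0.0 8.0 9.0
    endloop
  endfacet
  facet normal 0.0000 0.0000 1.0000
    outer loop
      vertex 16.0 8.0 9.0
      vertex 0.0 8.0 9.0
      vertex 2.3 2.3 9.0
    endloop
  endfacet
  facet normal 0.0000 0.0000 1.0000
    outer loop
      vertex 16.0 8.0 9.0
      vertex 2.3 2.3 9.0
      vertex 8.0 0.0 9.0
    endloop
  endfacet
  facet normal 0.0000 0.0000 1.0000
    outer loop
      vertex 16.0 8.0 9.0
      vertex 8.0 0.0 9.0
      vertex 13.7 2.3 9.0
    endloop
  endfacet
  facet normal 0.9274 0.3742 0.0000
    outer loop
      vertex 16.0 8.0 0.0
      vertex 13.7 13.7 0.0
      vertex 13.7 13.7 9.0
    endloop
  endfacet
  facet normal 0.9274 0.3742 0.0000
    outer loop
      vertex 16.0 8.0 0.0
      vertex 13.7 13.7 9.0
      vertex 16.0 8.0 9.0
    endloop
  endfacet
  facet normal 0.3742 0.9274 0.0000
    outer loop
      vertex 13.7 13.7 0.0
      vertex 8.0 16.0 0.0
      vertex 8.0 16.0 9.0
    endloop
  endfacet
  facet normal 0.3742 0.9274 0.0000
    outer loop
      vertex 13.7 13.7 0.0
      vertex 8.0 16.0 9.0
      vertex 13.7 13.7 9.0
    endloop
  endfacet
  facet normal -0.3742 0.9274 0.0000
    outer loop
      vertex 8.0 16.0 0.0
      vertex 2.3 13.7 0.0
      vertex 2.3 13.7 9.0
    endloop
  endfacet
  facet normal -0.3742 0.9274 0.0000
    outer loop
      vertex 8.0 16.0 0.0
      vertex 2.3 13.7 9.0
      vertex 8.0 16.0 9.0
    endloop
  endfacet
  facet normal -0.9274 0.3742 0.0000
    outer loop
      vertex 2.3 13.7 0.0
      vertex 0.0 8.0 0.0
      vertex 0.0 8.0 9.0
    endloop
  endfacet
  facet normal -0.9274 0.3742 0.0000
    outer loop
      vertex 2.3 13.7 0.0
      vertex 0.0 8.0 9.0
      vertex 2.3 13.7 9.0
    endloop
  endfacet
  facet normal -0.9274 -0.3742 0.0000
    outer loop
      vertex 0.0 8.0 0.0
      vertex 2.3 2.3 0.0
      vertex 2.3 2.3 9.0
    endloop
  endfacet
  facet normal -0.9274 -0.3742 0.0000
    outer loop
      vertex 0.0 8.0 0.0
      vertex 2.3 2.3 9.0
      vertex 0.0 8.0 9.0
    endloop
  endfacet
  facet normal -0.3742 -0.9274 0.0000
    outer loop
      vertex 2.3 2.3 0.0
      vertex 8.0 0.0 0.0
      vertex 8.0 0.0 9.0
    endloop
  endfacet
  facet normal -0.3742 -0.9274 0.0000
    outer loop
      vertex 2.3 2.3 0.0
      vertex 8.0 0.0 9.0
      vertex 2.3 2.3 9.0
    endloop
  endfacet
  facet normal 0.3742 -0.9274 0.0000
    outer loop
      vertex 8.0 0.0 0.0
      vertex 13.7 2.3 0.0
      vertex 13.7 2.3 9.0
    endloop
  endfacet
  facet normal 0.3742 -0.9274 0.0000
    outer loop
      vertex 8.0 0.0 0.0
      vertex 13.7 2.3 9.0
      vertex 8.0 0.0 9.0
    endloop
  endfacet
  facet normal 0.9274 -0.3742 0.0000
    outer loop
      vertex 13.7 2.3 0.0
      vertex 16.0 8.0 0.0
      vertex 16.0 8.0 9.0
    endloop
  endfacet
  facet normal 0.9274 -0.3742 0.0000
    outer loop
      vertex 13.7 2.3 0.0
      vertex 16.0 8.0 9.0
      vertex 13.7 2.3 9.0
    endloop
  endfacet
endsolid part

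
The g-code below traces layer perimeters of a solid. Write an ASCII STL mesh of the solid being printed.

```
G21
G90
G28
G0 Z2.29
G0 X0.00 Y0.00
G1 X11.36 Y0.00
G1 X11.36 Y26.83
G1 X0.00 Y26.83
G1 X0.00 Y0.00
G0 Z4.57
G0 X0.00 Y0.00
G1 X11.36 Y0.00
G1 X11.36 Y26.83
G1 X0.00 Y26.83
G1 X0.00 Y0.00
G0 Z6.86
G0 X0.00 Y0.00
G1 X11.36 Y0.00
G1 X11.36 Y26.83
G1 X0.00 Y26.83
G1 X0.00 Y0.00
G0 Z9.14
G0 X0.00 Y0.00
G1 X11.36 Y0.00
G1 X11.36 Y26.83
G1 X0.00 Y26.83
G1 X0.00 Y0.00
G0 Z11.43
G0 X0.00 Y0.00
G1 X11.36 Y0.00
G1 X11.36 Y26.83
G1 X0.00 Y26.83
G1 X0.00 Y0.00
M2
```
solid part
  facet normal 0.0000 0.0000 -1.0000
    outer loop
      vertex 11.36 26.83 0.00
      vertex 11.36 0.00 0.00
      vertex 0.00 0.00 0.00
    endloop
  endfacet
  facet normal 0.0000 0.0000 -1.0000
    outer loop
      vertex 0.00 26.83 0.00
      vertex 11.36 26.83 0.00
      vertex 0.00 0.00 0.00
    endloop
  endfacet
  facet normal 0.0000 0.0000 1.0000
    outer loop
      vertex 0.00 0.00 11.43
      vertex 11.36 0.00 11.43
      vertex 11.36 26.83 11.43
    endloop
  endfacet
  facet normal 0.0000 0.0000 1.0000
    outer loop
      vertex 0.00 0.00 11.43
      vertex 11.36 26.83 11.43
      vertex 0.00 26.83 11.43
    endloop
  endfacet
  facet normal 0.0000 -1.0000 0.0000
    outer loop
      vertex 0.00 0.00 0.00
      vertex 11.36 0.00 0.00
      vertex 11.36 0.00 11.43
    endloop
  endfacet
  facet normal 0.0000 -1.0000 0.0000
    outer loop
      vertex 0.00 0.00 0.00
      vertex 11.36 0.00 11.43
      vertex 0.00 0.00 11.43
    endloop
  endfacet
  facet normal 0.0000 1.0000 0.0000
    outer loop
      vertex 11.36 26.83 11.43
      vertex 11.36 26.83 0.00
      vertex 0.00 26.83 0.00
    endloop
  endfacet
  facet normal 0.0000 1.0000 0.0000
    outer loop
      vertex 0.00 26.83 11.43
      vertex 11.36 26.83 11.43
      vertex 0.00 26.83 0.00
    endloop
  endfacet
  facet normal -1.0000 0.0000 0.0000
    outer loop
      vertex 0.00 26.83 11.43
      vertex 0.00 26.83 0.00
      vertex 0.00 0.00 0.00
    endloop
  endfacet
  facet normal -1.0000 0.0000 0.0000
    outer loop
      vertex 0.00 0.00 11.43
      vertex 0.00 26.83 11.43
      vertex 0.00 0.00 0.00
    endloop
  endfacet
  facet normal 1.0000 0.0000 0.0000
    outer loop
      vertex 11.36 0.00 0.00
      vertex 11.36 26.83 0.00
      vertex 11.36 26.83 11.43
    endloop
  endfacet
  facet normal 1.0000 0.0000 0.0000
    outer loop
      vertex 11.36 0.00 0.00
      vertex 11.36 26.83 11.43
      vertex 11.36 0.00 11.43
    endloop
  endfacet
endsolid part

The G0 Z moves step by Δz≈2.29 mm. Every layer's G1 loop is the same polygon, so the solid is a straight extrusion of it from z=0 to z≈11.4. Closing with flat bottom and top caps and triangulating gives 12 facets — a rectangular box, roughly 11.4 × 26.8 mm footprint and 11.4 mm tall.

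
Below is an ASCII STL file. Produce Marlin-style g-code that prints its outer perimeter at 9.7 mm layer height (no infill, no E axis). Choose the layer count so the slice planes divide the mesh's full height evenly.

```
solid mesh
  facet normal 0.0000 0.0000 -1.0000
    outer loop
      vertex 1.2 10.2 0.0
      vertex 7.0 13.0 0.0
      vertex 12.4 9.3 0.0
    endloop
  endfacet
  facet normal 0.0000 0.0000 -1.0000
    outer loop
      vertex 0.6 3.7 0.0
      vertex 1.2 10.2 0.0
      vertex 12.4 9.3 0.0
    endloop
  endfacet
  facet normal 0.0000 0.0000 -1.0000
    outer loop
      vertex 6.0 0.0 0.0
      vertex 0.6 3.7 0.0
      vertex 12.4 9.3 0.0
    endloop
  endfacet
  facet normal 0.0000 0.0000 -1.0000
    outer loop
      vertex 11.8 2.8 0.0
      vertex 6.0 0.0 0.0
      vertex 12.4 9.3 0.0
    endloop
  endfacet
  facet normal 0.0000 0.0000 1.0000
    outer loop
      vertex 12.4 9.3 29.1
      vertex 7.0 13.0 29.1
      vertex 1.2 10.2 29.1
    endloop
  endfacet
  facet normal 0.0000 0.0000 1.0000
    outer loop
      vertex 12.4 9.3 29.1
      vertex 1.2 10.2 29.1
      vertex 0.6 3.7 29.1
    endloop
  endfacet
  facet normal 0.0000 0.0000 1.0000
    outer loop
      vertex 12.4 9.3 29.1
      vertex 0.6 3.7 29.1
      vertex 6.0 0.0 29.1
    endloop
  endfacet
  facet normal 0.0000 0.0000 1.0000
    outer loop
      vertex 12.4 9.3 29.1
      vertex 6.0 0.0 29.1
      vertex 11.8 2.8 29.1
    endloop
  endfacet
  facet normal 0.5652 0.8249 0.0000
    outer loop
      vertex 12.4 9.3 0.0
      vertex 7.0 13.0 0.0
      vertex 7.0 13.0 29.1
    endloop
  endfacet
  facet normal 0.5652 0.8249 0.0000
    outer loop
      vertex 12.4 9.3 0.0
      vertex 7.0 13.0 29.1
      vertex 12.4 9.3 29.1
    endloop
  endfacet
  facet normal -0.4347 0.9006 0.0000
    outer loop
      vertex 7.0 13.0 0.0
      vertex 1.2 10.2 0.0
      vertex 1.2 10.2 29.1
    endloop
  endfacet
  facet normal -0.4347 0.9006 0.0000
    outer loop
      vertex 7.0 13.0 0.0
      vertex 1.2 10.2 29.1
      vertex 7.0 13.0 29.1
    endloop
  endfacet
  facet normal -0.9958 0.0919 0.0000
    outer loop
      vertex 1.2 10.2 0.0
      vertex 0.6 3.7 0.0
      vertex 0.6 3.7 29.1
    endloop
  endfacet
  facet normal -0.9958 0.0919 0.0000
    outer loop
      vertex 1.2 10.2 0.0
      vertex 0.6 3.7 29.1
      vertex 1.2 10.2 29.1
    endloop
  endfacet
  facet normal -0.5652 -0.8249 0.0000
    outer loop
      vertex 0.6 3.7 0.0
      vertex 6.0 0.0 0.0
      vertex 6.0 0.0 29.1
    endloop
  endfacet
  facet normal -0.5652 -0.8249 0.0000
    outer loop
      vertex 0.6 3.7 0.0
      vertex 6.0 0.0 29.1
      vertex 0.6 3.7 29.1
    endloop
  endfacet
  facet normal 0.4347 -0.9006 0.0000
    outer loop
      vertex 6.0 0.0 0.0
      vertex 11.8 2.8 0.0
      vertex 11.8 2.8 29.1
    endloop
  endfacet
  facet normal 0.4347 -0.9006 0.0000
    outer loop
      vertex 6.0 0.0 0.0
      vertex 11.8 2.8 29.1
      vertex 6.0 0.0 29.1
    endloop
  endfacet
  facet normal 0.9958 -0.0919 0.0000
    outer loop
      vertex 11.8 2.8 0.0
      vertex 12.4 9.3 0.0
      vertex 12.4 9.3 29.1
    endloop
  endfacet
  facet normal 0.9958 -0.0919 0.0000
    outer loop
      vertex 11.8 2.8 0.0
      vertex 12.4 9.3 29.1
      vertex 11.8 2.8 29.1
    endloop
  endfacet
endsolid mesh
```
; perimeter-only toolpath
G21 ; units = mm
G90 ; absolute positioning
G28 ; home
; layer 1
G0 Z9.7
G0 X12.4 Y9.3
G1 X7.0 Y13.0
G1 X1.2 Y10.2
G1 X0.6 Y3.7
G1 X6.0 Y0.0
G1 X11.8 Y2.8
G1 X12.4 Y9.3
; layer 2
G0 Z19.4
G0 X12.4 Y9.3
G1 X7.0 Y13.0
G1 X1.2 Y10.2
G1 X0.6 Y3.7
G1 X6.0 Y0.0
G1 X11.8 Y2.8
G1 X12.4 Y9.3
; layer 3
G0 Z29.1
G0 X12.4 Y9.3
G1 X7.0 Y13.0
G1 X1.2 Y10.2
G1 X0.6 Y3.7
G1 X6.0 Y0.0
G1 X11.8 Y2.8
G1 X12.4 Y9.3
M2 ; end

The solid is a regular 6-sided prism (a cylinder approximated with 6 flat sides), circumscribed radius ≈ 6.5 mm, height ≈ 29.1 mm. Slicing at Δz = 9.7 mm — 3 equal slices spanning the solid's height, so layer i sits at z = i·h/3 — gives 3 non-empty perimeters. Each is a 6-segment closed polygon; G0 lifts to the layer z and rapids to the start vertex, then G1 traces the edges.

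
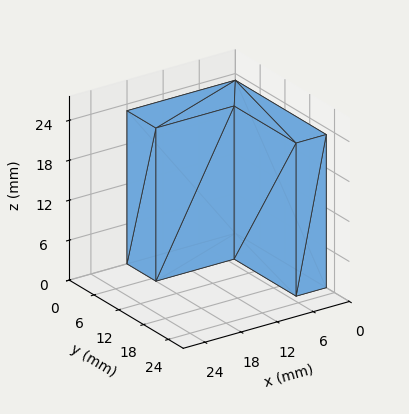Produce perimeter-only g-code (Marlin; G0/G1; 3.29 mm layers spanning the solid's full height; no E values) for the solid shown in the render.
Reading the render: the shape is an L-shaped prism: outer 18 × 22 mm, arm thicknesses ≈ 7 mm (horizontal) and 5 mm (vertical), extruded 23 mm in z (dimensions read to the nearest mm from the axis ticks). For the g-code, the solid's height is divided into equal slices at the stated Δz and each level perimeter traced with G1 moves after a G0 lift.

; perimeter-only toolpath
G21 ; units = mm
G90 ; absolute positioning
G28 ; home
; layer 1
G0 Z3.29
G0 X0.00 Y0.00
G1 X18.00 Y0.00
G1 X18.00 Y7.00
G1 X5.00 Y7.00
G1 X5.00 Y22.00
G1 X0.00 Y22.00
G1 X0.00 Y0.00
; layer 2
G0 Z6.57
G0 X0.00 Y0.00
G1 X18.00 Y0.00
G1 X18.00 Y7.00
G1 X5.00 Y7.00
G1 X5.00 Y22.00
G1 X0.00 Y22.00
G1 X0.00 Y0.00
; layer 3
G0 Z9.86
G0 X0.00 Y0.00
G1 X18.00 Y0.00
G1 X18.00 Y7.00
G1 X5.00 Y7.00
G1 X5.00 Y22.00
G1 X0.00 Y22.00
G1 X0.00 Y0.00
; layer 4
G0 Z13.14
G0 X0.00 Y0.00
G1 X18.00 Y0.00
G1 X18.00 Y7.00
G1 X5.00 Y7.00
G1 X5.00 Y22.00
G1 X0.00 Y22.00
G1 X0.00 Y0.00
; layer 5
G0 Z16.43
G0 X0.00 Y0.00
G1 X18.00 Y0.00
G1 X18.00 Y7.00
G1 X5.00 Y7.00
G1 X5.00 Y22.00
G1 X0.00 Y22.00
G1 X0.00 Y0.00
; layer 6
G0 Z19.71
G0 X0.00 Y0.00
G1 X18.00 Y0.00
G1 X18.00 Y7.00
G1 X5.00 Y7.00
G1 X5.00 Y22.00
G1 X0.00 Y22.00
G1 X0.00 Y0.00
; layer 7
G0 Z23.00
G0 X0.00 Y0.00
G1 X18.00 Y0.00
G1 X18.00 Y7.00
G1 X5.00 Y7.00
G1 X5.00 Y22.00
G1 X0.00 Y22.00
G1 X0.00 Y0.00
M2 ; end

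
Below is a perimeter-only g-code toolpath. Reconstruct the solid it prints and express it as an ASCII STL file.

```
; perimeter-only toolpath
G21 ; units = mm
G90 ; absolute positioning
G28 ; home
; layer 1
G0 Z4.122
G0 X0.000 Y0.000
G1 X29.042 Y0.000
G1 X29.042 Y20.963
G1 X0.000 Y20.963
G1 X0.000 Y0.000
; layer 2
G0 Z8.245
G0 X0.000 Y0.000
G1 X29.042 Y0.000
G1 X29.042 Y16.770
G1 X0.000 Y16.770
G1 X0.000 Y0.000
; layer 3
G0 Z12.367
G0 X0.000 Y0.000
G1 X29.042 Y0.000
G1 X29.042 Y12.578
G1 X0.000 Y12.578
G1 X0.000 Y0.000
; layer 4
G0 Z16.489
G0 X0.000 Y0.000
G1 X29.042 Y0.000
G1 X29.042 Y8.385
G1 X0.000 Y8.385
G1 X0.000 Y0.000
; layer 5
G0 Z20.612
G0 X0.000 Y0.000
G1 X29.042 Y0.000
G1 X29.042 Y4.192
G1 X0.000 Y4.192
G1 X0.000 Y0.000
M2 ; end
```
solid part
  facet normal 0.0000 0.0000 -1.0000
    outer loop
      vertex 29.042 25.155 0.000
      vertex 29.042 0.000 0.000
      vertex 0.000 0.000 0.000
    endloop
  endfacet
  facet normal 0.0000 0.0000 -1.0000
    outer loop
      vertex 0.000 25.155 0.000
      vertex 29.042 25.155 0.000
      vertex 0.000 0.000 0.000
    endloop
  endfacet
  facet normal 0.0000 -1.0000 0.0000
    outer loop
      vertex 0.000 0.000 0.000
      vertex 29.042 0.000 0.000
      vertex 29.042 0.000 24.734
    endloop
  endfacet
  facet normal 0.0000 -1.0000 0.0000
    outer loop
      vertex 0.000 0.000 0.000
      vertex 29.042 0.000 24.734
      vertex 0.000 0.000 24.734
    endloop
  endfacet
  facet normal 0.0000 0.7011 0.7130
    outer loop
      vertex 0.000 0.000 24.734
      vertex 29.042 0.000 24.734
      vertex 29.042 25.155 0.000
    endloop
  endfacet
  facet normal 0.0000 0.7011 0.7130
    outer loop
      vertex 0.000 0.000 24.734
      vertex 29.042 25.155 0.000
      vertex 0.000 25.155 0.000
    endloop
  endfacet
  facet normal -1.0000 0.0000 0.0000
    outer loop
      vertex 0.000 0.000 24.734
      vertex 0.000 25.155 0.000
      vertex 0.000 0.000 0.000
    endloop
  endfacet
  facet normal 1.0000 0.0000 0.0000
    outer loop
      vertex 29.042 0.000 0.000
      vertex 29.042 25.155 0.000
      vertex 29.042 0.000 24.734
    endloop
  endfacet
endsolid part

The G0 Z moves step by Δz≈4.122 mm. The G1 loops shrink linearly with z, so the solid tapers from its base footprint up to z≈24.7. Closing with a flat bottom cap and the tapered top and triangulating gives 8 facets — a wedge (ramp): 29 × 25.2 mm base, rising to 24.7 mm along the y=0 edge and sloping linearly to z=0 at y=25.2.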